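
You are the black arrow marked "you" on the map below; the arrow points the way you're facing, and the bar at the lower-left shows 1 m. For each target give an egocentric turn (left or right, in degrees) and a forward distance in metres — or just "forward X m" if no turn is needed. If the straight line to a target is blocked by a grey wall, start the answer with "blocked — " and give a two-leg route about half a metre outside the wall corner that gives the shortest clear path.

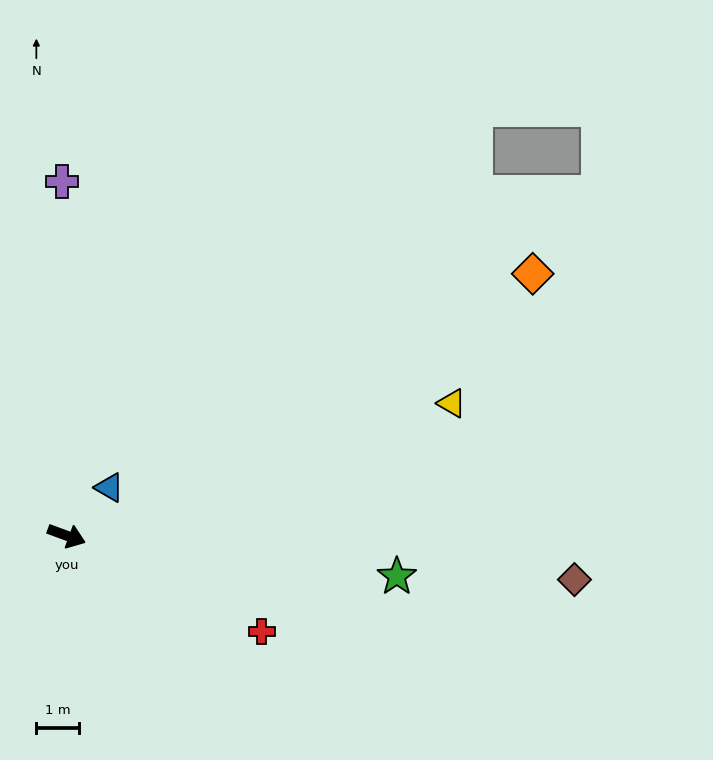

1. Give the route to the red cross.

turn right 6°, forward 5.1 m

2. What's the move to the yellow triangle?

turn left 39°, forward 9.5 m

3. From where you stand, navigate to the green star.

turn left 13°, forward 7.8 m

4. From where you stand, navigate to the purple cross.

turn left 111°, forward 8.3 m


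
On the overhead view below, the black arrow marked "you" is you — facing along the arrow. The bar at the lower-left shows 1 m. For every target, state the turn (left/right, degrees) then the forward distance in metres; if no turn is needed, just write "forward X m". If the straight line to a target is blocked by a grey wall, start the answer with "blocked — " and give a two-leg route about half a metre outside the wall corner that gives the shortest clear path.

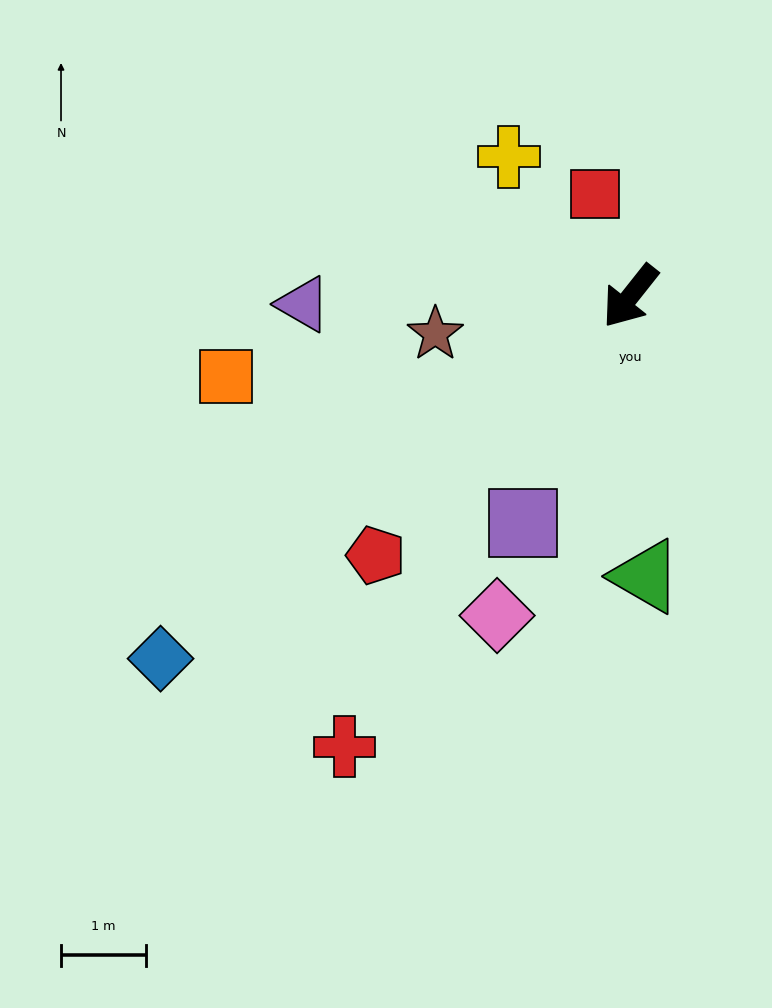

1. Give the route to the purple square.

turn left 13°, forward 3.0 m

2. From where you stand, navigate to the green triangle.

turn left 42°, forward 3.3 m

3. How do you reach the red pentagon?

turn right 6°, forward 4.3 m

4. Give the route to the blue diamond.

turn right 14°, forward 7.0 m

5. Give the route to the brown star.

turn right 41°, forward 2.3 m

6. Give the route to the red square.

turn right 123°, forward 1.3 m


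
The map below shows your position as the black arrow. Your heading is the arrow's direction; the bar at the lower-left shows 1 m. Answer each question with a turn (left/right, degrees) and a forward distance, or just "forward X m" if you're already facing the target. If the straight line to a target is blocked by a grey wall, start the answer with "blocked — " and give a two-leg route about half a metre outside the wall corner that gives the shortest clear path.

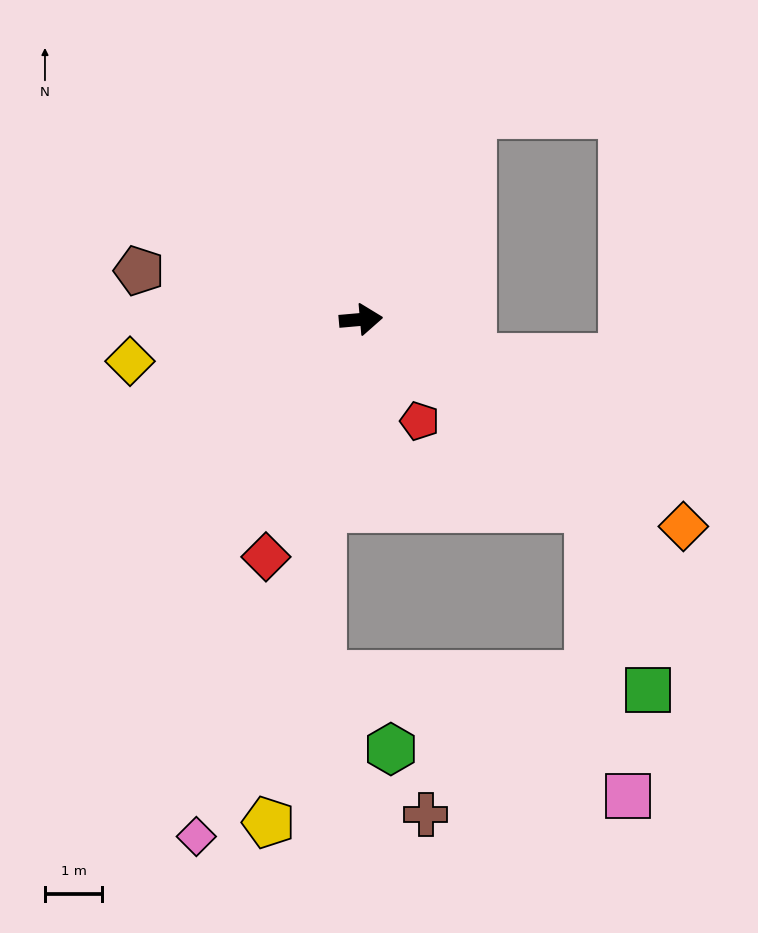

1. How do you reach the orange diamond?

turn right 38°, forward 6.7 m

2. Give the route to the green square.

blocked — turn right 45°, forward 5.2 m, then turn right 32°, forward 3.4 m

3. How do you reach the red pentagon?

turn right 65°, forward 2.1 m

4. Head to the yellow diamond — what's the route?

turn right 175°, forward 4.1 m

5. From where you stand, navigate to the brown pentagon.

turn left 163°, forward 4.0 m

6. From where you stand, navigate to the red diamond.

turn right 117°, forward 4.5 m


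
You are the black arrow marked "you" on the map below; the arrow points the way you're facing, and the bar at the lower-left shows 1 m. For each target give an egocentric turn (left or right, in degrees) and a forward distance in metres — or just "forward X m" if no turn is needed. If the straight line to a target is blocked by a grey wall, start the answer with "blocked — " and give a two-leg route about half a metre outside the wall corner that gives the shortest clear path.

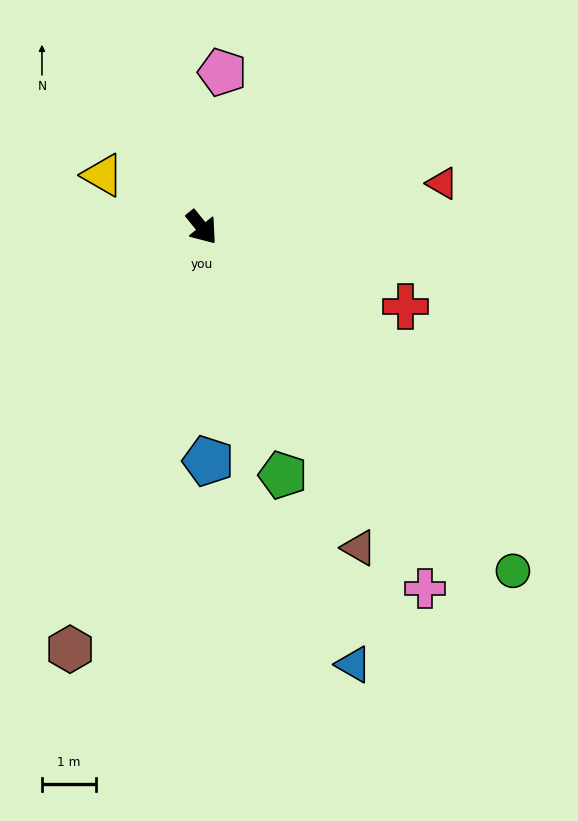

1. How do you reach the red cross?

turn left 30°, forward 4.1 m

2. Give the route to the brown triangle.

turn right 13°, forward 6.6 m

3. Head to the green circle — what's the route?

turn left 3°, forward 8.6 m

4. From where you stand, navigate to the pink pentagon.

turn left 133°, forward 2.9 m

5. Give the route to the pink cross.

turn right 7°, forward 7.9 m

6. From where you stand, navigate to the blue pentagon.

turn right 37°, forward 4.3 m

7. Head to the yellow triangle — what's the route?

turn right 157°, forward 2.1 m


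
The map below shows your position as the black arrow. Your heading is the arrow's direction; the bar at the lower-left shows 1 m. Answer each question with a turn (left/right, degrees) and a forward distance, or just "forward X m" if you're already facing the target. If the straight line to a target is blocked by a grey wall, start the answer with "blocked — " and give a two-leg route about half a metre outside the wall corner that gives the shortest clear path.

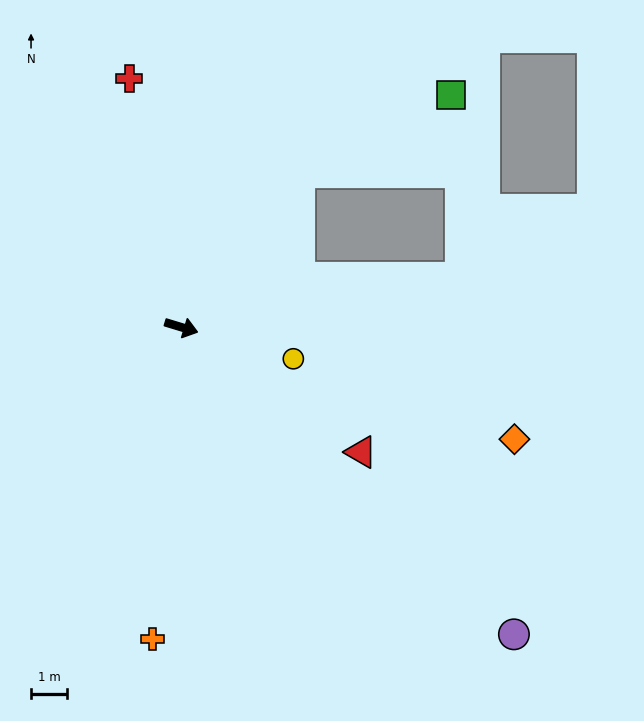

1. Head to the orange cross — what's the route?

turn right 78°, forward 8.7 m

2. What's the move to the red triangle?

turn right 18°, forward 6.1 m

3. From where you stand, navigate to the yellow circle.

forward 3.2 m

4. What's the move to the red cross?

turn left 119°, forward 7.0 m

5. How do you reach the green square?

blocked — turn left 69°, forward 5.4 m, then turn right 25°, forward 4.7 m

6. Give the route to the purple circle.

turn right 26°, forward 12.6 m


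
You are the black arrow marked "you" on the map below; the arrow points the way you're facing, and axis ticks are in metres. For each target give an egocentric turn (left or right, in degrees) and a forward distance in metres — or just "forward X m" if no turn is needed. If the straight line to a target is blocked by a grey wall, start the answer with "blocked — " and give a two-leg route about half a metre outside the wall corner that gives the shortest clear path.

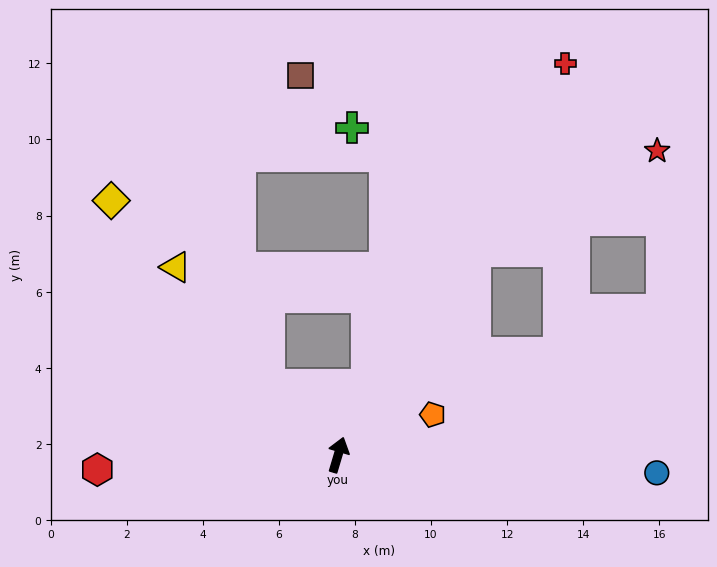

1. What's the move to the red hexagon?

turn left 110°, forward 6.3 m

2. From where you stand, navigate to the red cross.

turn right 14°, forward 11.9 m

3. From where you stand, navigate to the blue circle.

turn right 77°, forward 8.4 m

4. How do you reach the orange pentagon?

turn right 50°, forward 2.7 m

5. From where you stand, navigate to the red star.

blocked — turn right 17°, forward 6.5 m, then turn right 28°, forward 5.5 m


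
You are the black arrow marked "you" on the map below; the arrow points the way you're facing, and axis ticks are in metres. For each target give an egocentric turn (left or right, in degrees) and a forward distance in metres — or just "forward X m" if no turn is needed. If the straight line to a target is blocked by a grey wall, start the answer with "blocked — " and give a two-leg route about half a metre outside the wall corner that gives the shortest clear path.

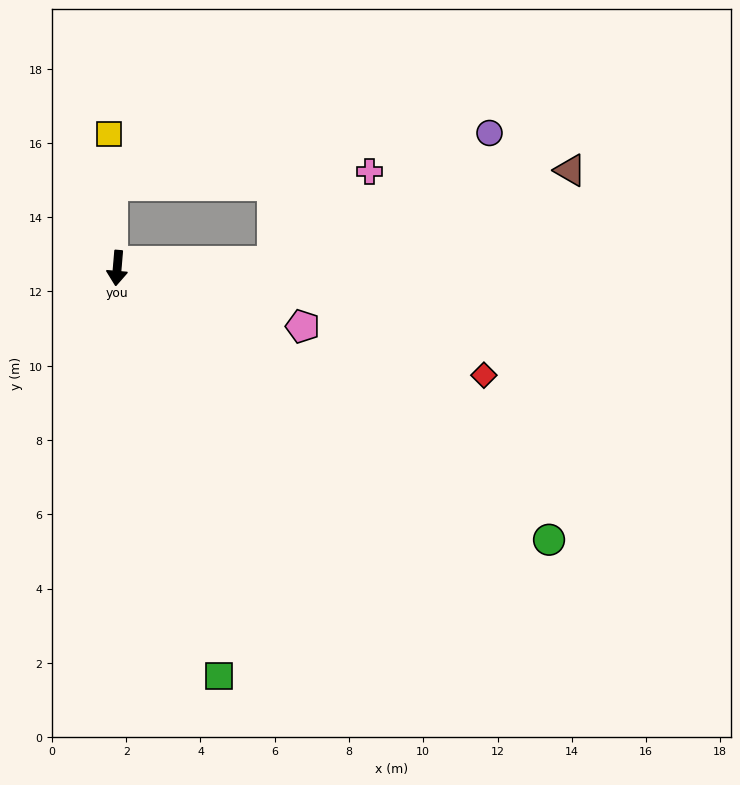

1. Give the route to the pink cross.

blocked — turn left 97°, forward 4.2 m, then turn left 41°, forward 3.6 m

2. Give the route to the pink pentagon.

turn left 77°, forward 5.2 m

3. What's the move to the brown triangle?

blocked — turn left 97°, forward 4.2 m, then turn left 15°, forward 8.4 m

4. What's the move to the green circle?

turn left 63°, forward 13.7 m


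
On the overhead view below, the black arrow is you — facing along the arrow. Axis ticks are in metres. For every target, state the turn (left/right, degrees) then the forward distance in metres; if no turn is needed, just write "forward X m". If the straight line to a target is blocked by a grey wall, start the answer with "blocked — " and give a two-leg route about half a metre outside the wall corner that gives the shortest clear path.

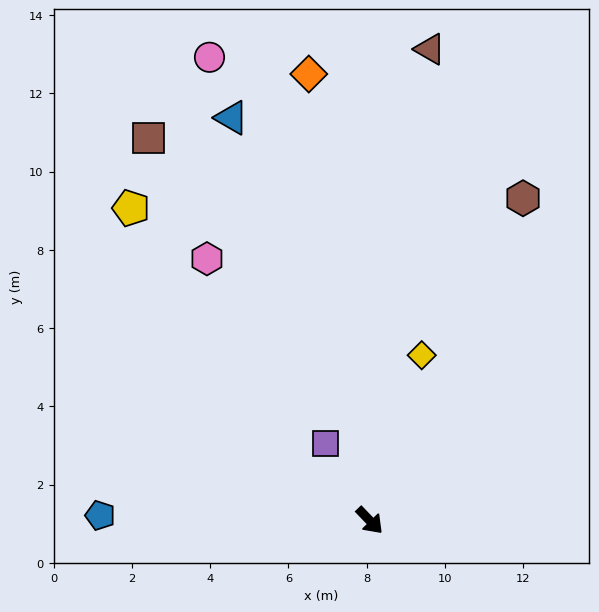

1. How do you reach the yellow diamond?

turn left 119°, forward 4.4 m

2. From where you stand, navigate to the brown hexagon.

turn left 111°, forward 9.1 m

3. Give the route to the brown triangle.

turn left 129°, forward 12.1 m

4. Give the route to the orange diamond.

turn left 144°, forward 11.5 m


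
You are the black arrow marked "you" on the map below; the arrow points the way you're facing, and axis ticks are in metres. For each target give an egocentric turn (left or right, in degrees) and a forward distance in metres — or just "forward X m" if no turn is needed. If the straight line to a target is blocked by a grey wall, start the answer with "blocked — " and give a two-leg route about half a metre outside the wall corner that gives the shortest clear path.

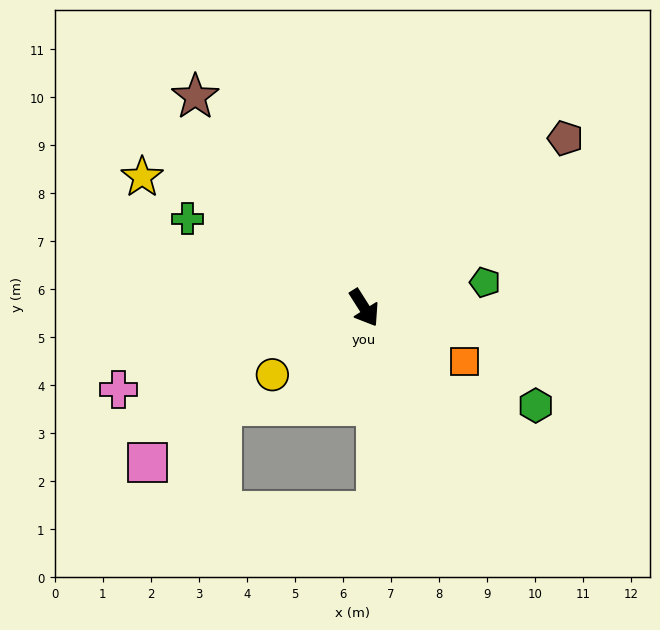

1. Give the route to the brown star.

turn right 174°, forward 5.6 m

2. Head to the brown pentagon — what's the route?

turn left 98°, forward 5.5 m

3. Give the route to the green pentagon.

turn left 70°, forward 2.6 m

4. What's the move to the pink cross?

turn right 104°, forward 5.4 m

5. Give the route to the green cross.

turn right 149°, forward 4.1 m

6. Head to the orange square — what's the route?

turn left 29°, forward 2.4 m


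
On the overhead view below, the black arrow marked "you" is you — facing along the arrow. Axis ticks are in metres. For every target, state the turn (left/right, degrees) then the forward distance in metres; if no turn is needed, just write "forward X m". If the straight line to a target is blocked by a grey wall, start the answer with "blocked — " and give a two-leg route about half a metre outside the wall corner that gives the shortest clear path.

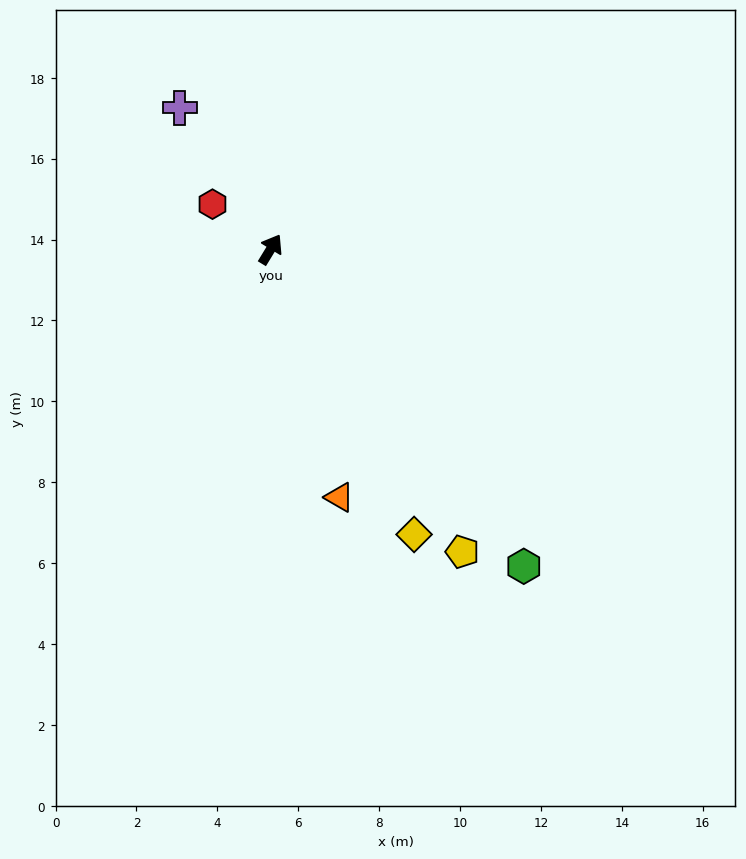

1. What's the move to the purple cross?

turn left 64°, forward 4.2 m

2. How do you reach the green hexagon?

turn right 110°, forward 10.0 m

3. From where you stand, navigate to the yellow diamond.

turn right 122°, forward 7.9 m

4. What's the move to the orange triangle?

turn right 133°, forward 6.4 m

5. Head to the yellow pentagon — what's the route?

turn right 116°, forward 8.9 m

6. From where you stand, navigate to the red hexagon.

turn left 84°, forward 1.8 m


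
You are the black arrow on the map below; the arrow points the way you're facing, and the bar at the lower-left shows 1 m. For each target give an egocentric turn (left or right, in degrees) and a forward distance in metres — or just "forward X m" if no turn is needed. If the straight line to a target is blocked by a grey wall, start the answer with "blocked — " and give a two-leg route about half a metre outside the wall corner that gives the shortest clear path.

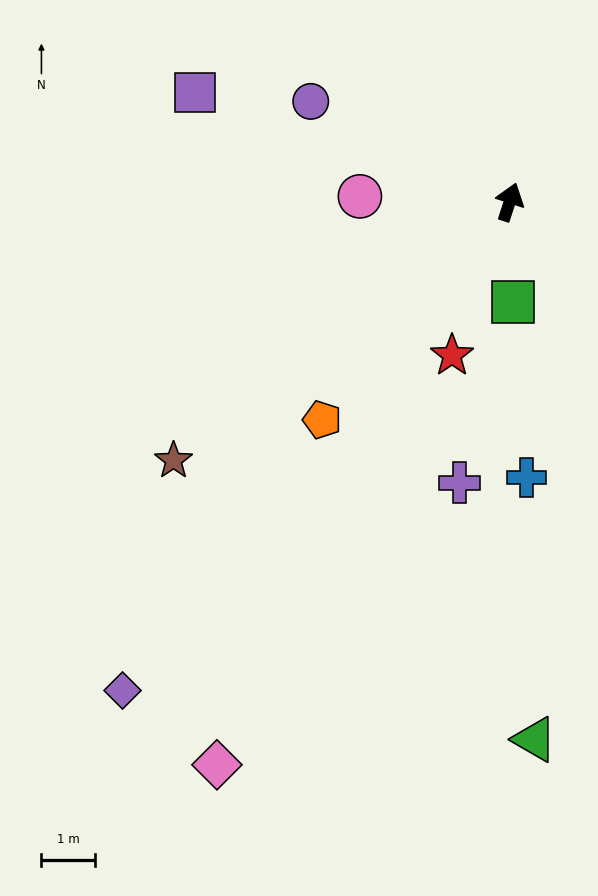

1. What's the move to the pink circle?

turn left 106°, forward 2.8 m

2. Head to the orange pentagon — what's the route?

turn left 157°, forward 5.4 m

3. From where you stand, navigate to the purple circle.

turn left 81°, forward 4.2 m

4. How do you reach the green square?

turn right 160°, forward 1.9 m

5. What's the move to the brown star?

turn left 146°, forward 7.9 m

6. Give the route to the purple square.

turn left 89°, forward 6.2 m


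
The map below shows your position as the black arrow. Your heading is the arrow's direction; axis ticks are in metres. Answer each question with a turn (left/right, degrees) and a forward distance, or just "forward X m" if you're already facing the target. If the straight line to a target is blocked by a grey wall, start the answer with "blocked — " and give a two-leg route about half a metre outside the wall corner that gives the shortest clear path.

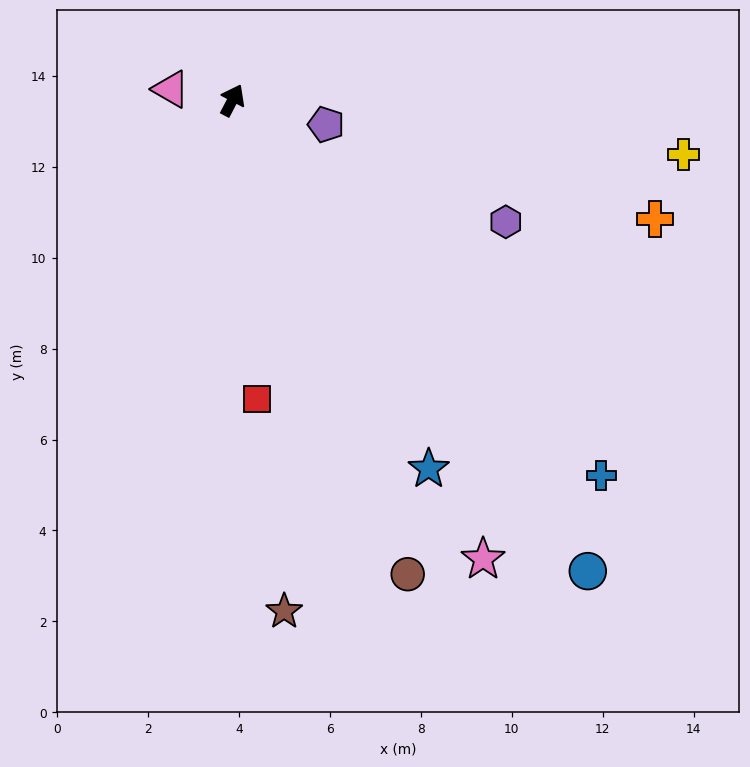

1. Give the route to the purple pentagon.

turn right 77°, forward 2.1 m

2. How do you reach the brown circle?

turn right 132°, forward 11.1 m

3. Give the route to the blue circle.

turn right 115°, forward 13.0 m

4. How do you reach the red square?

turn right 148°, forward 6.6 m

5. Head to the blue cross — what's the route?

turn right 108°, forward 11.6 m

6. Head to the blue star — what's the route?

turn right 124°, forward 9.2 m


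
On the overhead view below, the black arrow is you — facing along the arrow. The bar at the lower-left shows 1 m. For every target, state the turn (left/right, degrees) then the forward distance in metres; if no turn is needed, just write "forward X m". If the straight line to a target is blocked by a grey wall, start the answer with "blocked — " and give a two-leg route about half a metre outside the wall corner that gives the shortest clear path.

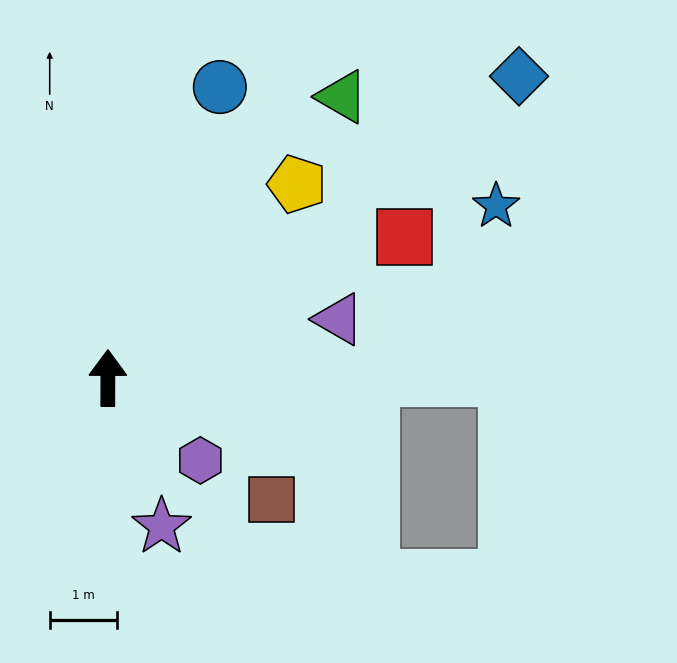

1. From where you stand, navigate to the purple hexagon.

turn right 132°, forward 1.8 m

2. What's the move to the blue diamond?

turn right 54°, forward 7.6 m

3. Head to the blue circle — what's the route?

turn right 21°, forward 4.6 m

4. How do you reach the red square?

turn right 64°, forward 4.9 m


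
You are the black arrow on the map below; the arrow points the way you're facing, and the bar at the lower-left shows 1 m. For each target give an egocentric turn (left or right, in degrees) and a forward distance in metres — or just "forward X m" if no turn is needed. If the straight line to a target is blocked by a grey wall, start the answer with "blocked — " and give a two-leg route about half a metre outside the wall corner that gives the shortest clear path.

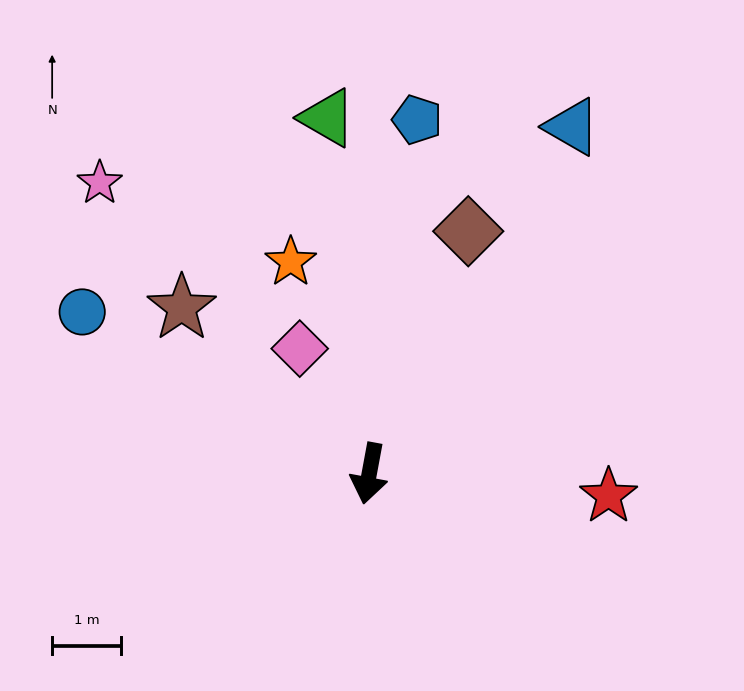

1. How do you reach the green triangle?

turn right 163°, forward 5.2 m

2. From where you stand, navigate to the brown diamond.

turn left 168°, forward 3.8 m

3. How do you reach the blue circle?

turn right 109°, forward 4.8 m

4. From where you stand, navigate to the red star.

turn left 95°, forward 3.5 m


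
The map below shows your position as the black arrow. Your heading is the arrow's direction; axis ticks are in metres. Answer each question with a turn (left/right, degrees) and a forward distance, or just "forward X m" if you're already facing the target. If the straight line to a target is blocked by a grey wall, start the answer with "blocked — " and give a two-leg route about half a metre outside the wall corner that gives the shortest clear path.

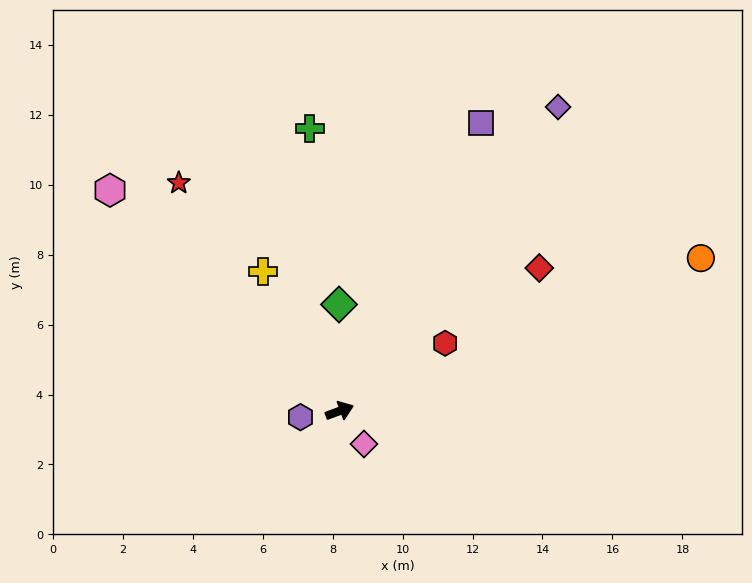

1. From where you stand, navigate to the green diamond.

turn left 70°, forward 3.0 m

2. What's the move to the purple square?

turn left 43°, forward 9.2 m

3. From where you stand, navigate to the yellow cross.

turn left 98°, forward 4.6 m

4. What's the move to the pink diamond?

turn right 74°, forward 1.2 m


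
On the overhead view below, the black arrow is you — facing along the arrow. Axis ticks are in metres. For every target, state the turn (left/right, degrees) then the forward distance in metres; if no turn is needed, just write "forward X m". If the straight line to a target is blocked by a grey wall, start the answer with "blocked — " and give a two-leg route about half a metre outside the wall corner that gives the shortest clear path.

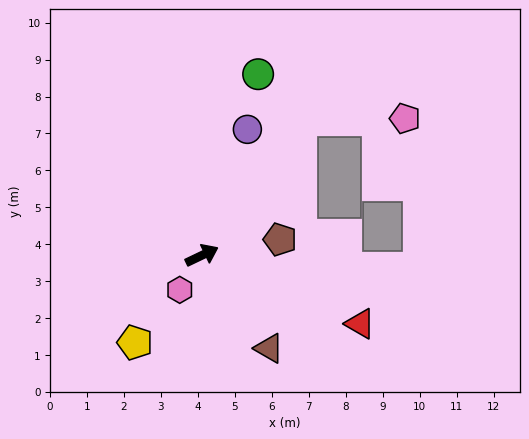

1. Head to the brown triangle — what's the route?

turn right 80°, forward 3.1 m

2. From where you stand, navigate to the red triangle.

turn right 49°, forward 4.7 m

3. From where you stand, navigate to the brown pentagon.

turn right 14°, forward 2.2 m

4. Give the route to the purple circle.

turn left 45°, forward 3.6 m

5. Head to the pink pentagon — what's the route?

blocked — turn left 28°, forward 4.5 m, then turn right 53°, forward 2.8 m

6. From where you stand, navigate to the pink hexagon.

turn right 148°, forward 1.1 m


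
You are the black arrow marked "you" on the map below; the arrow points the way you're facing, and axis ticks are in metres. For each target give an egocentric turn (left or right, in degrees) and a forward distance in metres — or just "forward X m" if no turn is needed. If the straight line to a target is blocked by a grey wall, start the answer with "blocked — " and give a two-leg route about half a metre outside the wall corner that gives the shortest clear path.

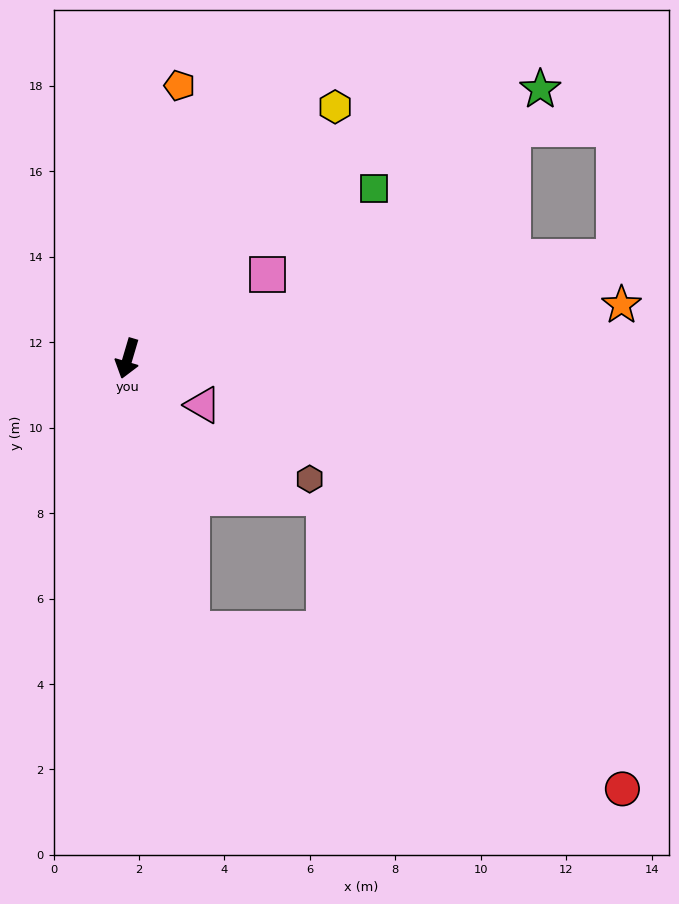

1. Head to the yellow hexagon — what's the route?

turn left 157°, forward 7.6 m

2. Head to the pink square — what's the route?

turn left 138°, forward 3.8 m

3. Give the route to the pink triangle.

turn left 75°, forward 2.1 m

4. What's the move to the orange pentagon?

turn right 174°, forward 6.5 m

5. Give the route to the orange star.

turn left 113°, forward 11.6 m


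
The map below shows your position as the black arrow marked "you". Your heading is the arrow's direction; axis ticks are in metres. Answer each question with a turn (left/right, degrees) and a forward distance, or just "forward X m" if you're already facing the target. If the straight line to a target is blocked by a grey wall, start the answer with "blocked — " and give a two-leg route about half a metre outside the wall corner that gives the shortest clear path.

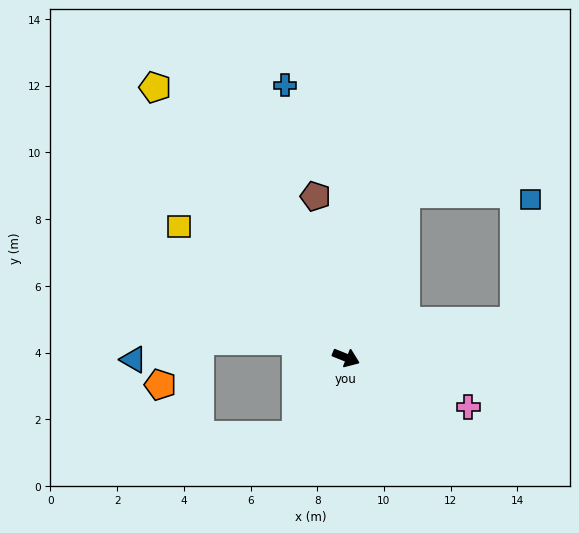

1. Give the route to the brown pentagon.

turn left 123°, forward 4.9 m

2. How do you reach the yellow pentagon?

turn left 147°, forward 9.9 m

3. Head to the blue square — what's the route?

blocked — turn left 34°, forward 5.2 m, then turn left 70°, forward 3.7 m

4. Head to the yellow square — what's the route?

turn left 164°, forward 6.4 m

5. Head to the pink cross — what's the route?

forward 4.0 m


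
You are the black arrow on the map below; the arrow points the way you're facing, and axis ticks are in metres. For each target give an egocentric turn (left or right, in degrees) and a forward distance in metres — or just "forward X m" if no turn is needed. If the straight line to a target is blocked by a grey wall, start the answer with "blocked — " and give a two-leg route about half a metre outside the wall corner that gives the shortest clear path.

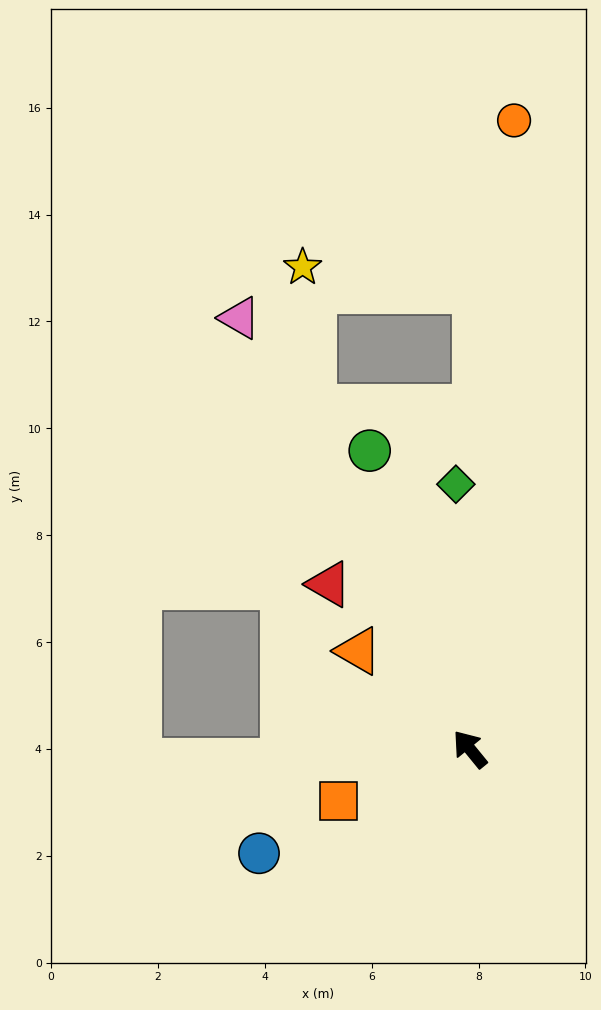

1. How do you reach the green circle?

turn right 21°, forward 5.9 m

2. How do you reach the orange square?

turn left 72°, forward 2.6 m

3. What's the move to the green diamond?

turn right 36°, forward 5.0 m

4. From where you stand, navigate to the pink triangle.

turn right 11°, forward 9.1 m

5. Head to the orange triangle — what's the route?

turn left 9°, forward 2.8 m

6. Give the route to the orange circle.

turn right 43°, forward 11.8 m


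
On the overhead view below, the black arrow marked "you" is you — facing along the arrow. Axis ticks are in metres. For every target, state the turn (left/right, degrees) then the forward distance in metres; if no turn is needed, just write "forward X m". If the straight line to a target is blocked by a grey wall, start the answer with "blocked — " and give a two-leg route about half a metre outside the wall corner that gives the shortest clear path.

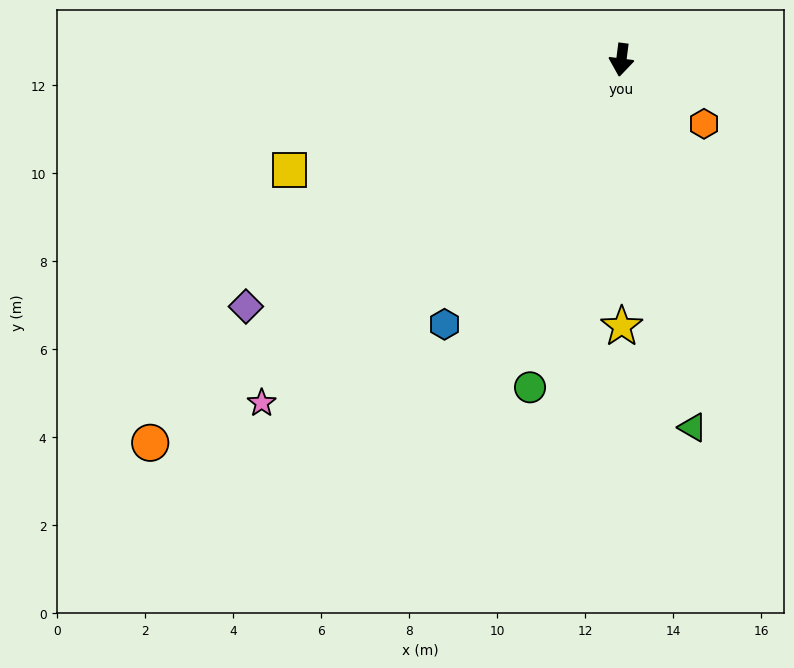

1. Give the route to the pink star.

turn right 39°, forward 11.3 m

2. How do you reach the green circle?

turn right 8°, forward 7.7 m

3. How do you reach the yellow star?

turn left 7°, forward 6.1 m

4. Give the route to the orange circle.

turn right 44°, forward 13.8 m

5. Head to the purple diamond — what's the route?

turn right 49°, forward 10.2 m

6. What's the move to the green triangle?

turn left 18°, forward 8.5 m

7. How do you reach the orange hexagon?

turn left 60°, forward 2.4 m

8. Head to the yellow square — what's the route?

turn right 64°, forward 7.9 m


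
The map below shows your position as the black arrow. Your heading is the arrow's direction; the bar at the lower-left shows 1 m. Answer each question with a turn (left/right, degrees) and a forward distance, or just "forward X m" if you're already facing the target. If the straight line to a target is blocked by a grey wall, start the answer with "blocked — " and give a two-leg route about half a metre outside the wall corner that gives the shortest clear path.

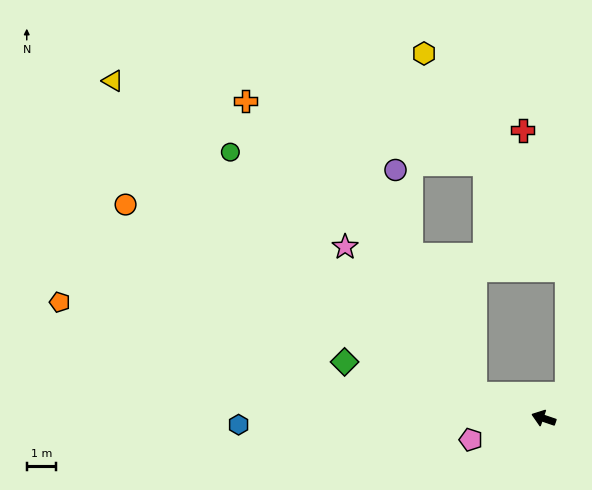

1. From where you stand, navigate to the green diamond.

turn left 3°, forward 7.0 m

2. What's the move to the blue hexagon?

turn left 20°, forward 10.3 m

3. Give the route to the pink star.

blocked — forward 2.5 m, then turn right 30°, forward 6.6 m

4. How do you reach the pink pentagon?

turn left 35°, forward 2.6 m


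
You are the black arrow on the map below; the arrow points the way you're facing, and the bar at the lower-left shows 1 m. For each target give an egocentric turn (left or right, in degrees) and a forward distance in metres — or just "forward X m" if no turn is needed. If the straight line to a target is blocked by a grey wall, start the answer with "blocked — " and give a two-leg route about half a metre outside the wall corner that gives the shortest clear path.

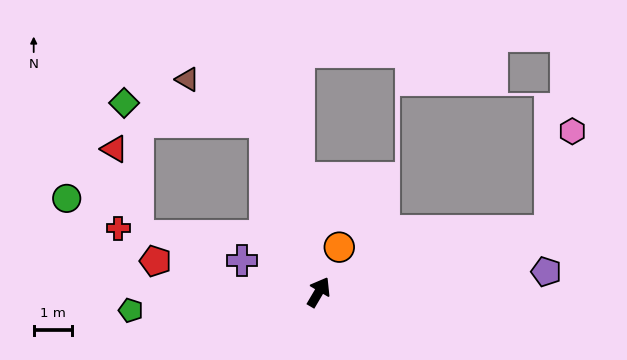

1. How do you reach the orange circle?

turn left 6°, forward 1.3 m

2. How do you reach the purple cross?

turn left 98°, forward 2.2 m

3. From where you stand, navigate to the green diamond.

blocked — turn left 48°, forward 4.6 m, then turn left 65°, forward 3.7 m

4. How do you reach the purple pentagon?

turn right 54°, forward 5.9 m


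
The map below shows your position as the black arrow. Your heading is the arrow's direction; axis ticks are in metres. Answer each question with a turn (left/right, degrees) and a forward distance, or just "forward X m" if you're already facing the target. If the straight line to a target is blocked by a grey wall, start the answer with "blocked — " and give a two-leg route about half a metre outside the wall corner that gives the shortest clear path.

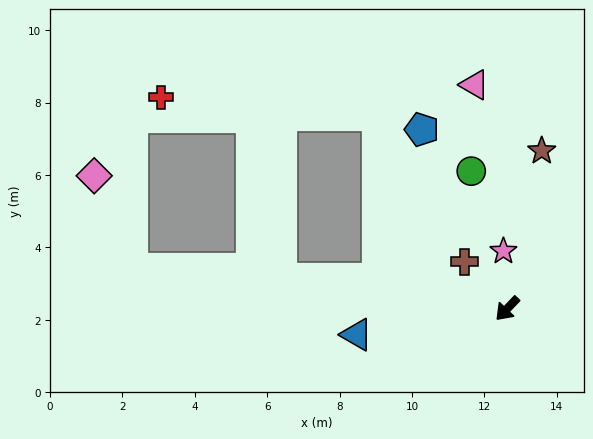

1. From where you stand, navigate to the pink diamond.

blocked — turn right 52°, forward 10.4 m, then turn right 62°, forward 2.8 m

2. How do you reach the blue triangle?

turn right 37°, forward 4.2 m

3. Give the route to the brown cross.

turn right 94°, forward 1.8 m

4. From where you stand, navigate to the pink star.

turn right 133°, forward 1.6 m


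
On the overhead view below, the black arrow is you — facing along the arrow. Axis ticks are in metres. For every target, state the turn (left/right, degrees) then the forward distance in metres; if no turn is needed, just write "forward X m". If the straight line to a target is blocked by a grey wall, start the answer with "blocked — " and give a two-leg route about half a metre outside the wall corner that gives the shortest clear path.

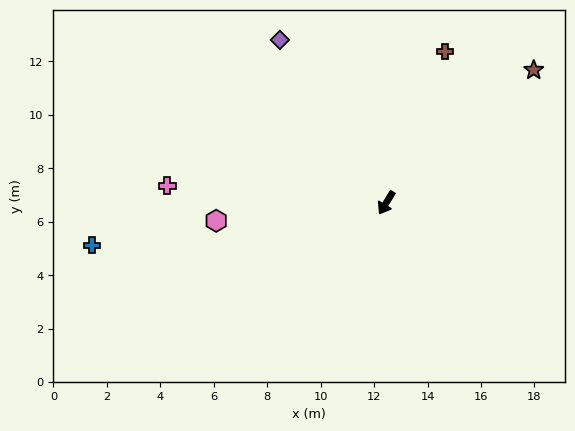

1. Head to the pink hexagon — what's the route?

turn right 53°, forward 6.4 m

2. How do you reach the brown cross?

turn right 170°, forward 6.1 m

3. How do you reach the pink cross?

turn right 63°, forward 8.2 m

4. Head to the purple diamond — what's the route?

turn right 116°, forward 7.3 m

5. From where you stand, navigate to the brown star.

turn left 163°, forward 7.4 m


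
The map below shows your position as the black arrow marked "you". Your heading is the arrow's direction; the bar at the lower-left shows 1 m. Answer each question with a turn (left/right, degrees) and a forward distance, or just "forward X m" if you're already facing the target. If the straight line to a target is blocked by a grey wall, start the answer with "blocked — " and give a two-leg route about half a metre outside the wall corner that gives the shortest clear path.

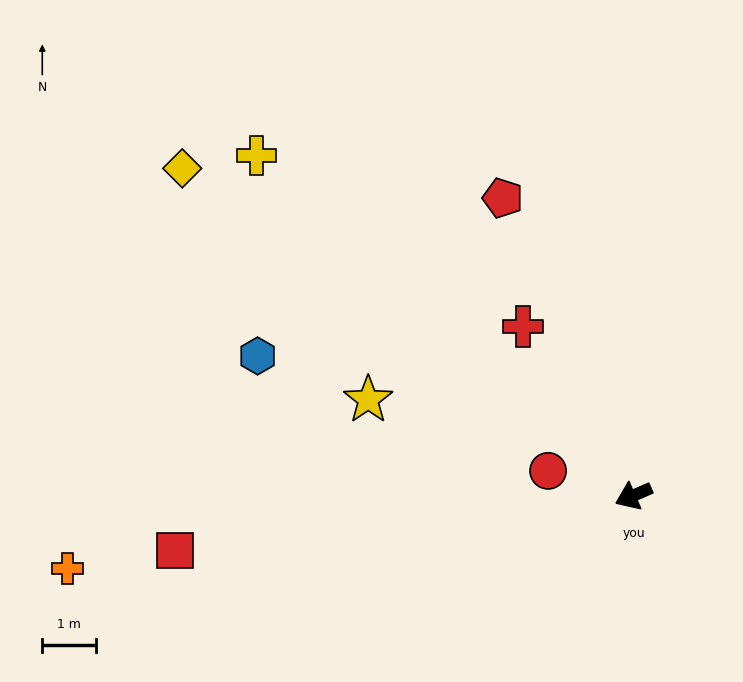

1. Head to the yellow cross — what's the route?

turn right 66°, forward 9.4 m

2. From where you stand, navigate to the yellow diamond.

turn right 60°, forward 10.3 m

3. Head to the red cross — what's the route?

turn right 80°, forward 3.7 m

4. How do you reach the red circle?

turn right 40°, forward 1.6 m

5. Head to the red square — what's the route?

turn right 17°, forward 8.6 m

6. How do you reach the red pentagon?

turn right 90°, forward 6.0 m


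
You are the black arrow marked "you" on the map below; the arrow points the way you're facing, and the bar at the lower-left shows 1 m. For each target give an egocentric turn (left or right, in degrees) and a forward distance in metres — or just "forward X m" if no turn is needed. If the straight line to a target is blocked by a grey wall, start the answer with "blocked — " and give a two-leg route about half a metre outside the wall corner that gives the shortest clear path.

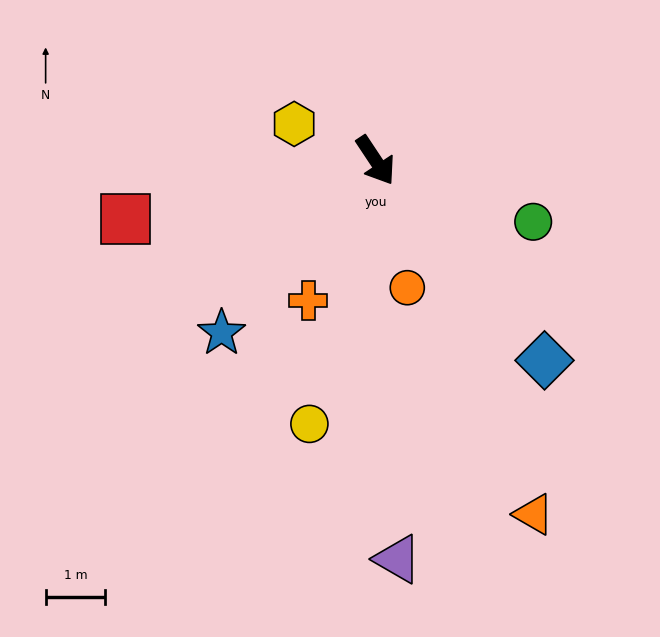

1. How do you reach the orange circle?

turn right 20°, forward 2.2 m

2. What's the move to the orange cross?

turn right 59°, forward 2.6 m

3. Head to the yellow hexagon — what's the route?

turn right 148°, forward 1.5 m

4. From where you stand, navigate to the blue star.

turn right 75°, forward 3.9 m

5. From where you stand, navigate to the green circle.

turn left 35°, forward 2.8 m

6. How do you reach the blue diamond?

turn left 7°, forward 4.4 m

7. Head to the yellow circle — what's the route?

turn right 48°, forward 4.6 m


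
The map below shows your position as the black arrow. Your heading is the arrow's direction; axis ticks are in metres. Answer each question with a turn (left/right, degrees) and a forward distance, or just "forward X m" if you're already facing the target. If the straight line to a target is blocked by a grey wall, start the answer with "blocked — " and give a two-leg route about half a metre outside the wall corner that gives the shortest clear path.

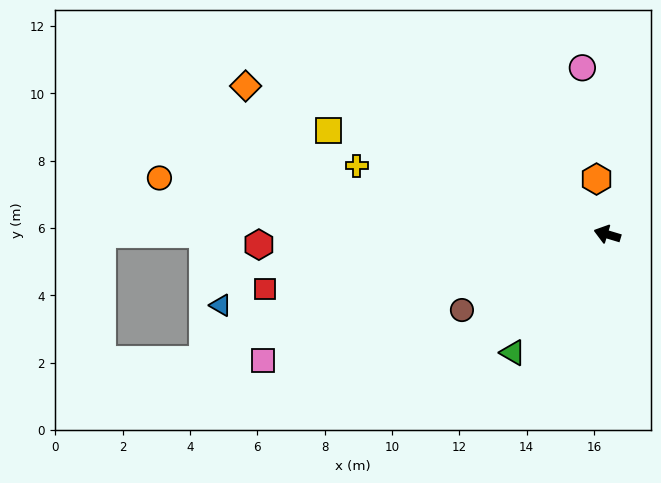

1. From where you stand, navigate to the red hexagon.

turn left 18°, forward 10.4 m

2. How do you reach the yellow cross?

forward 7.7 m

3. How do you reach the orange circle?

turn left 10°, forward 13.4 m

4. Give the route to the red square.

turn left 26°, forward 10.3 m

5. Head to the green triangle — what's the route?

turn left 68°, forward 4.5 m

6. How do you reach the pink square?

turn left 37°, forward 10.9 m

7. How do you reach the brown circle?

turn left 44°, forward 4.9 m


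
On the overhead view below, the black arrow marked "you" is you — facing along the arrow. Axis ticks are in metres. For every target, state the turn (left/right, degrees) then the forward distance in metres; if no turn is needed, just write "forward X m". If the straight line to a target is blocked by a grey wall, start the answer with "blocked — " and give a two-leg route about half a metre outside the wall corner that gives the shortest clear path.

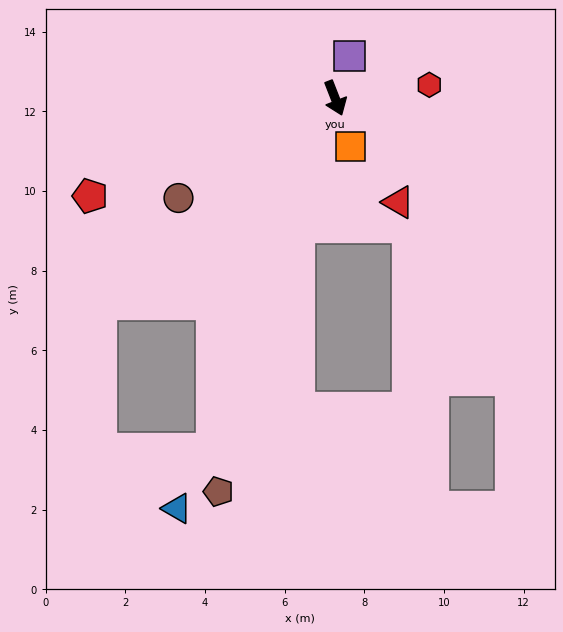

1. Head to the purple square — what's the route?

turn left 140°, forward 1.1 m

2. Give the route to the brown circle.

turn right 79°, forward 4.7 m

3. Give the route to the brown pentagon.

turn right 38°, forward 10.3 m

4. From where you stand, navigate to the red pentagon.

turn right 90°, forward 6.6 m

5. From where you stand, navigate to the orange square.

turn right 4°, forward 1.3 m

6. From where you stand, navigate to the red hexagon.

turn left 77°, forward 2.4 m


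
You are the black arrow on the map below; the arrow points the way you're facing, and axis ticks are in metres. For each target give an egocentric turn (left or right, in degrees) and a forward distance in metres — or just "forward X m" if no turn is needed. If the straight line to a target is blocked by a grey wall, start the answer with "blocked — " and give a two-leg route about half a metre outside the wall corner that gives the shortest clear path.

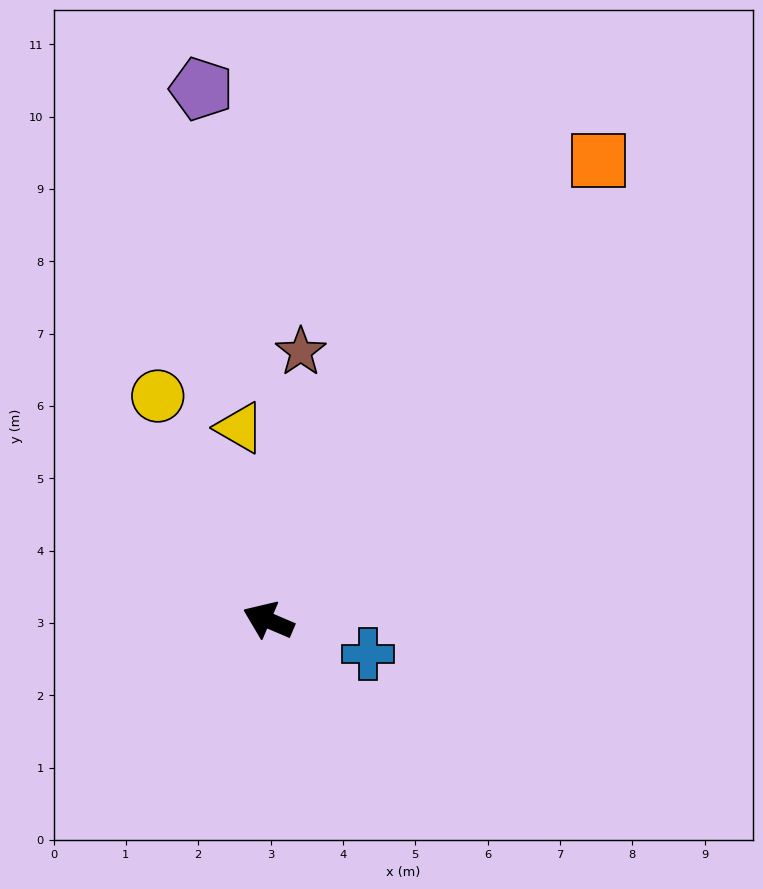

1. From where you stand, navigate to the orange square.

turn right 103°, forward 7.8 m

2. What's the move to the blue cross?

turn right 176°, forward 1.5 m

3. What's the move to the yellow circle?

turn right 41°, forward 3.5 m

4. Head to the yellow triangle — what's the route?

turn right 59°, forward 2.7 m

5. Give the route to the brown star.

turn right 74°, forward 3.7 m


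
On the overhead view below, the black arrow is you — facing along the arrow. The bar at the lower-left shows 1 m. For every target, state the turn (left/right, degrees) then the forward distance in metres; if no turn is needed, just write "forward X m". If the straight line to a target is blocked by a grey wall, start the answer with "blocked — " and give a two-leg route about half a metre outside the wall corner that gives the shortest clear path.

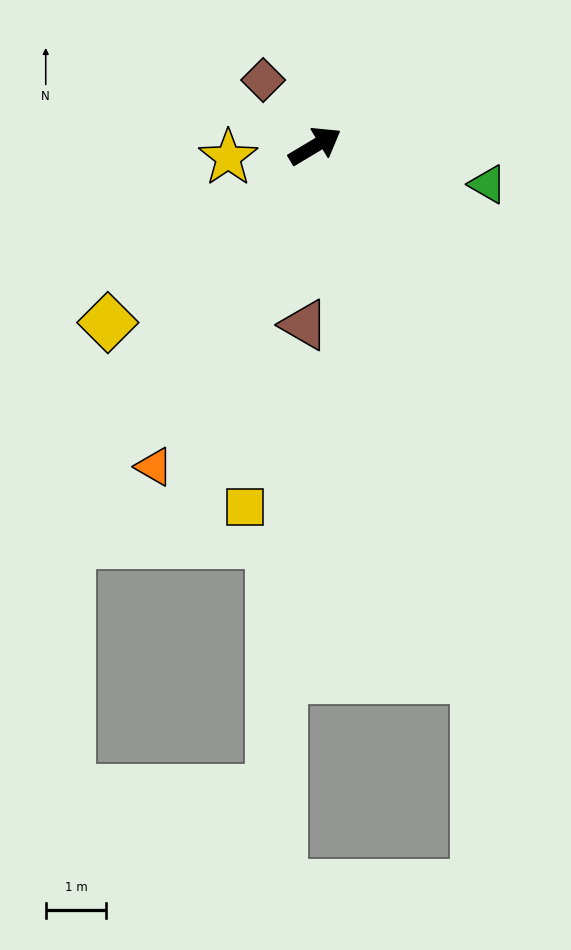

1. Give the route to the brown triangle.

turn right 124°, forward 3.0 m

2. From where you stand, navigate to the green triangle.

turn right 43°, forward 2.9 m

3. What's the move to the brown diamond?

turn left 97°, forward 1.4 m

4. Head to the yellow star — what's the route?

turn left 157°, forward 1.4 m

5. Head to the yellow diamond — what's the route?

turn right 170°, forward 4.5 m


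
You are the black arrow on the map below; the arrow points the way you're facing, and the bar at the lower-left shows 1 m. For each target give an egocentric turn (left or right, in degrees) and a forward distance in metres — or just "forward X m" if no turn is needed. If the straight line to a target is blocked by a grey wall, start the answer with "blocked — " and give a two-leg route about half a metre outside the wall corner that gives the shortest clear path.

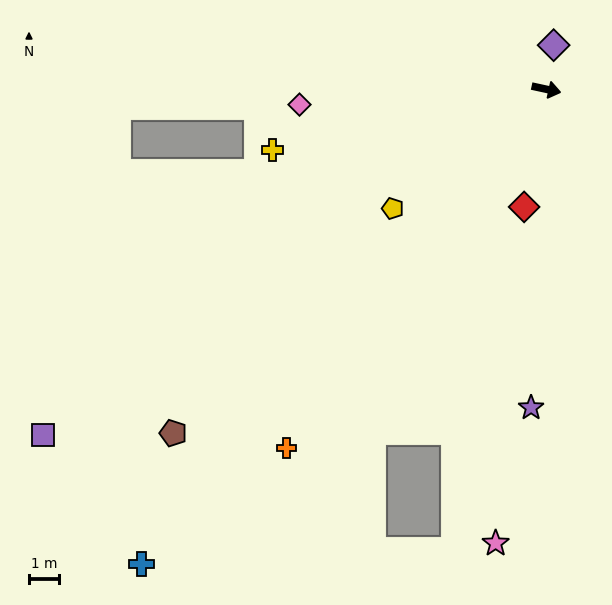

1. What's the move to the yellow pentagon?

turn right 130°, forward 6.4 m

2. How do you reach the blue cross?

turn right 118°, forward 20.7 m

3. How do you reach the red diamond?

turn right 88°, forward 4.0 m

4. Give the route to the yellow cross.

turn right 155°, forward 9.3 m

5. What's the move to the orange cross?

turn right 114°, forward 14.7 m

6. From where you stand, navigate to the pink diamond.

turn right 164°, forward 8.2 m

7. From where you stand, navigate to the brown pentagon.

turn right 125°, forward 16.8 m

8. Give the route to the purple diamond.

turn left 93°, forward 1.5 m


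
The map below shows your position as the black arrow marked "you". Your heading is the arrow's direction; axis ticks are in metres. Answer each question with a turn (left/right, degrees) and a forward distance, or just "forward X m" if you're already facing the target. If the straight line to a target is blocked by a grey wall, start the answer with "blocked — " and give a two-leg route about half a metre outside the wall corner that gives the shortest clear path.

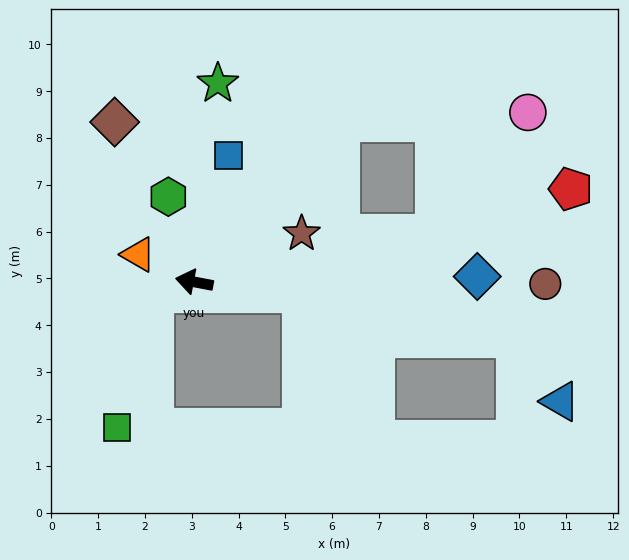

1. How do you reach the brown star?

turn right 145°, forward 2.5 m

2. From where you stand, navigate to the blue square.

turn right 94°, forward 2.8 m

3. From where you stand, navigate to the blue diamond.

turn right 168°, forward 6.0 m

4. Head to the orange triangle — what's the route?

turn right 15°, forward 1.3 m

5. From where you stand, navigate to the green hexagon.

turn right 62°, forward 1.9 m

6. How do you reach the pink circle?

blocked — turn right 122°, forward 4.6 m, then turn right 44°, forward 4.0 m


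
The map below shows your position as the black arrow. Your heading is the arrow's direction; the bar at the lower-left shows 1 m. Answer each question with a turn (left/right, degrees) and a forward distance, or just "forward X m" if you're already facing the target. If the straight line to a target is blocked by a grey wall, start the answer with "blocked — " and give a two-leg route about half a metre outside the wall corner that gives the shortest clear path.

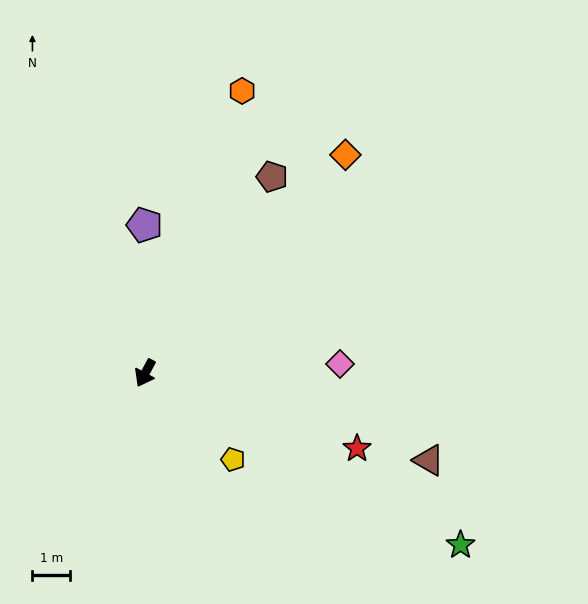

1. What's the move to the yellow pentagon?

turn left 74°, forward 3.2 m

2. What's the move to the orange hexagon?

turn right 171°, forward 7.9 m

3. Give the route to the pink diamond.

turn left 121°, forward 5.1 m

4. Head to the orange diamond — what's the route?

turn left 166°, forward 7.8 m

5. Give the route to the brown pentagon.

turn left 175°, forward 6.2 m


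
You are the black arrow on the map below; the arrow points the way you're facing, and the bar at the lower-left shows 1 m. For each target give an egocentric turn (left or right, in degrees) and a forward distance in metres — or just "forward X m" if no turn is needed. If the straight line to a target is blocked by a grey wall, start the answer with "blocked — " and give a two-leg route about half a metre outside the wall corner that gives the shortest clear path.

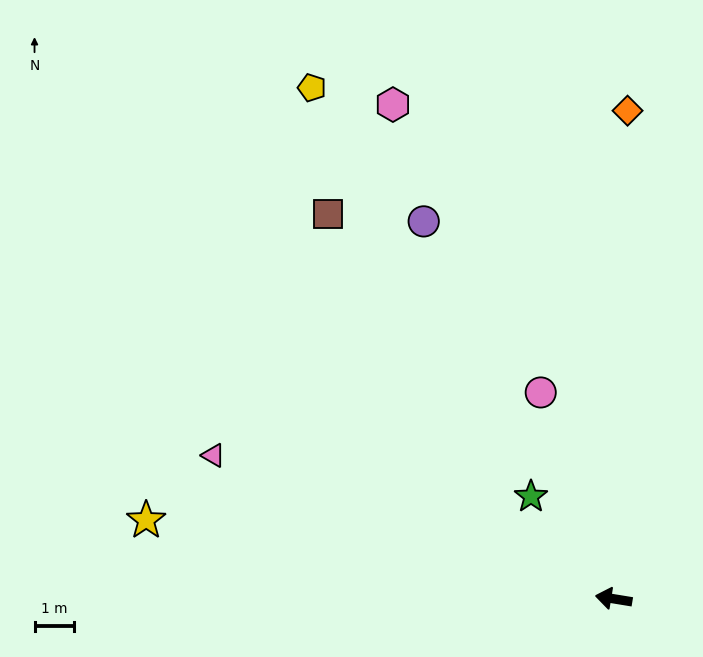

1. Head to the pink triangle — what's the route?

turn right 10°, forward 10.8 m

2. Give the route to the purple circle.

turn right 54°, forward 10.8 m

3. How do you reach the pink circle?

turn right 61°, forward 5.6 m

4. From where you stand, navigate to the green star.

turn right 42°, forward 3.4 m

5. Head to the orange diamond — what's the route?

turn right 82°, forward 12.4 m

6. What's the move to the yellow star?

forward 12.1 m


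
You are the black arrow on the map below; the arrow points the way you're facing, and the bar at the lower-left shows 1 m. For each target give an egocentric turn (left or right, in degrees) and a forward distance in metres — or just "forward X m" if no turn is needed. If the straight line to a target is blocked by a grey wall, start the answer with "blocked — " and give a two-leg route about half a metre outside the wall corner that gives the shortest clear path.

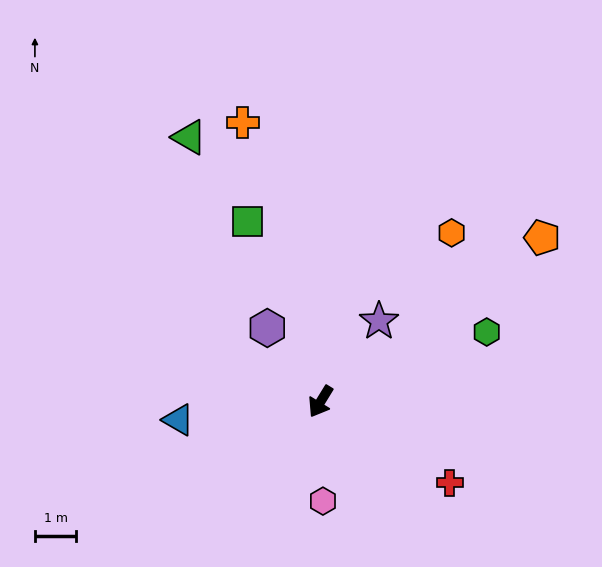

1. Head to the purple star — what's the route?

turn left 176°, forward 2.4 m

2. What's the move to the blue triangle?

turn right 51°, forward 3.5 m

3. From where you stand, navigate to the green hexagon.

turn left 144°, forward 4.3 m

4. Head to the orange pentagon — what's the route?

turn left 158°, forward 6.7 m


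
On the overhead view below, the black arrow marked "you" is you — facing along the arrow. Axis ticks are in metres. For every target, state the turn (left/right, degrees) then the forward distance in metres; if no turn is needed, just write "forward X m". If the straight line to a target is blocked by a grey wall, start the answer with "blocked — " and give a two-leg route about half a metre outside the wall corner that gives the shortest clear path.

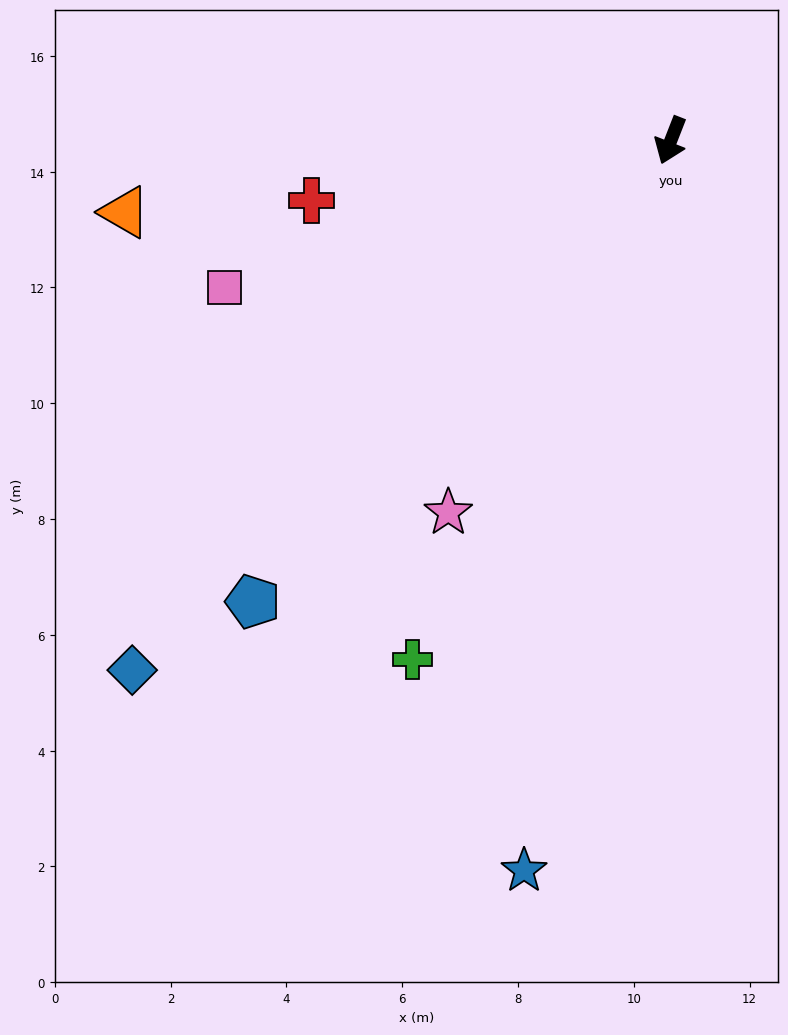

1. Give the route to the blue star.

turn left 10°, forward 12.9 m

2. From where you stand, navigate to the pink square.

turn right 50°, forward 8.1 m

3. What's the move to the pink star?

turn right 10°, forward 7.5 m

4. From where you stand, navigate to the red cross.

turn right 59°, forward 6.3 m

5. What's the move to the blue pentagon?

turn right 21°, forward 10.7 m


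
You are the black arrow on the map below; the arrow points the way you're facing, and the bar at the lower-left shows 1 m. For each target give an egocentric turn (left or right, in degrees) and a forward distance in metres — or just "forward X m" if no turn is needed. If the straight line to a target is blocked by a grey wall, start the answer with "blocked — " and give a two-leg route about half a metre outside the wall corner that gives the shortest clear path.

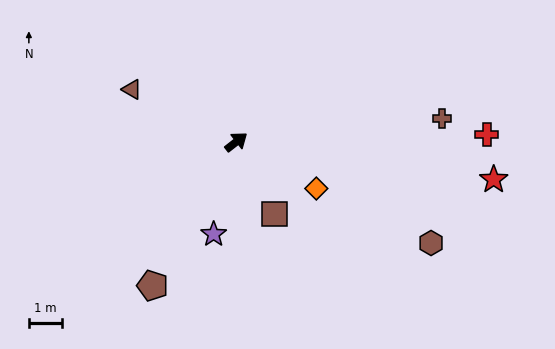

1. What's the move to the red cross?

turn right 36°, forward 7.7 m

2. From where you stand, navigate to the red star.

turn right 46°, forward 8.0 m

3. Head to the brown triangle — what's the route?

turn left 115°, forward 3.6 m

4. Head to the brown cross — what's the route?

turn right 32°, forward 6.3 m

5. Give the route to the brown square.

turn right 100°, forward 2.5 m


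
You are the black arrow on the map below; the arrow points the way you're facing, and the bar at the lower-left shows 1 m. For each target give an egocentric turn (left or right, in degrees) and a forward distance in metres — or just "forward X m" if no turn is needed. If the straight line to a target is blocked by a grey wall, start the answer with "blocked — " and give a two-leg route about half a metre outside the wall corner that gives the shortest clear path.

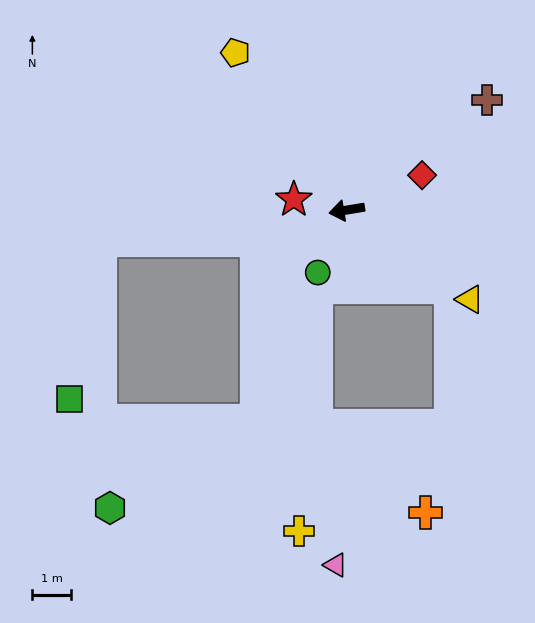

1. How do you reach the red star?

turn right 21°, forward 1.4 m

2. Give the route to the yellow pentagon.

turn right 64°, forward 5.0 m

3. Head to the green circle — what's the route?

turn left 56°, forward 1.8 m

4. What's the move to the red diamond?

turn right 165°, forward 2.1 m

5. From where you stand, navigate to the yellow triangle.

turn left 135°, forward 3.9 m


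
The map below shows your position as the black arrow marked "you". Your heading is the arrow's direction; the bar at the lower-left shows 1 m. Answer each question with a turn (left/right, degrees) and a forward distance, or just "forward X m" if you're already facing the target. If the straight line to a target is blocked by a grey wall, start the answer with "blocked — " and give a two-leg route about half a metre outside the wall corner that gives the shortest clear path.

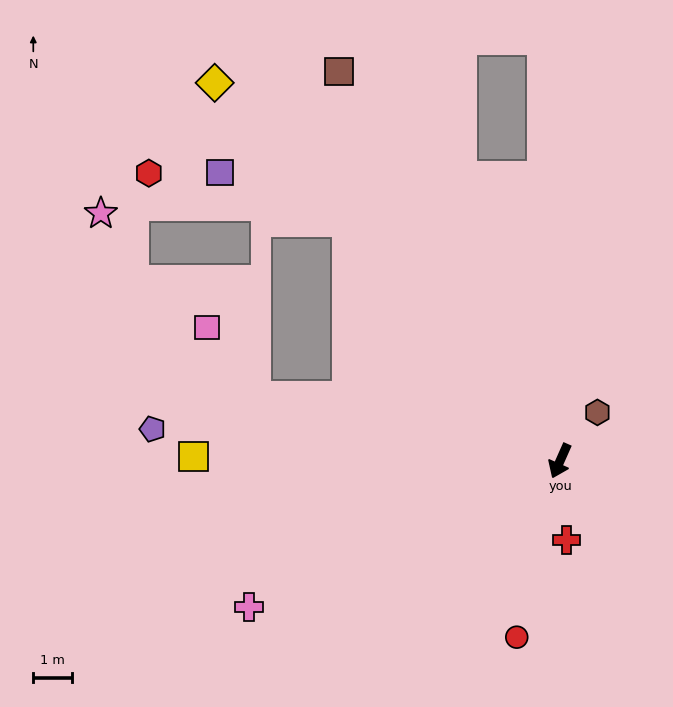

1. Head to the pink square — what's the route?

blocked — turn right 78°, forward 8.1 m, then turn right 44°, forward 2.2 m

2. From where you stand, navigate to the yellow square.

turn right 67°, forward 9.6 m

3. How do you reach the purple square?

blocked — turn right 115°, forward 8.4 m, then turn left 28°, forward 3.6 m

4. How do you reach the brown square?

turn right 126°, forward 11.7 m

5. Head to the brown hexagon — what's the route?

turn left 166°, forward 1.6 m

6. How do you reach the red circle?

turn left 10°, forward 4.7 m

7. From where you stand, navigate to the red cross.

turn left 29°, forward 2.1 m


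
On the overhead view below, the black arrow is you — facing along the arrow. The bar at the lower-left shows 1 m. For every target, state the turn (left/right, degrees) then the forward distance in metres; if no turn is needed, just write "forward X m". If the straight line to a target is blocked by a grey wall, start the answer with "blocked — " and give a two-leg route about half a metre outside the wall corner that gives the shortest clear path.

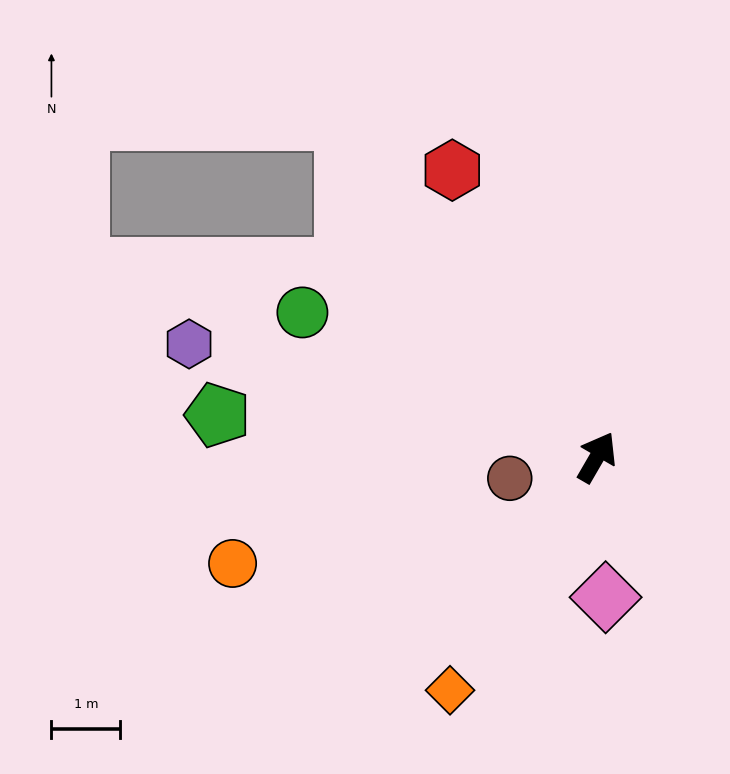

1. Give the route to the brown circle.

turn left 134°, forward 1.3 m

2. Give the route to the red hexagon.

turn left 57°, forward 4.7 m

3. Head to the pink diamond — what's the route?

turn right 146°, forward 2.0 m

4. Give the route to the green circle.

turn left 94°, forward 4.8 m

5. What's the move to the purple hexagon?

turn left 105°, forward 6.2 m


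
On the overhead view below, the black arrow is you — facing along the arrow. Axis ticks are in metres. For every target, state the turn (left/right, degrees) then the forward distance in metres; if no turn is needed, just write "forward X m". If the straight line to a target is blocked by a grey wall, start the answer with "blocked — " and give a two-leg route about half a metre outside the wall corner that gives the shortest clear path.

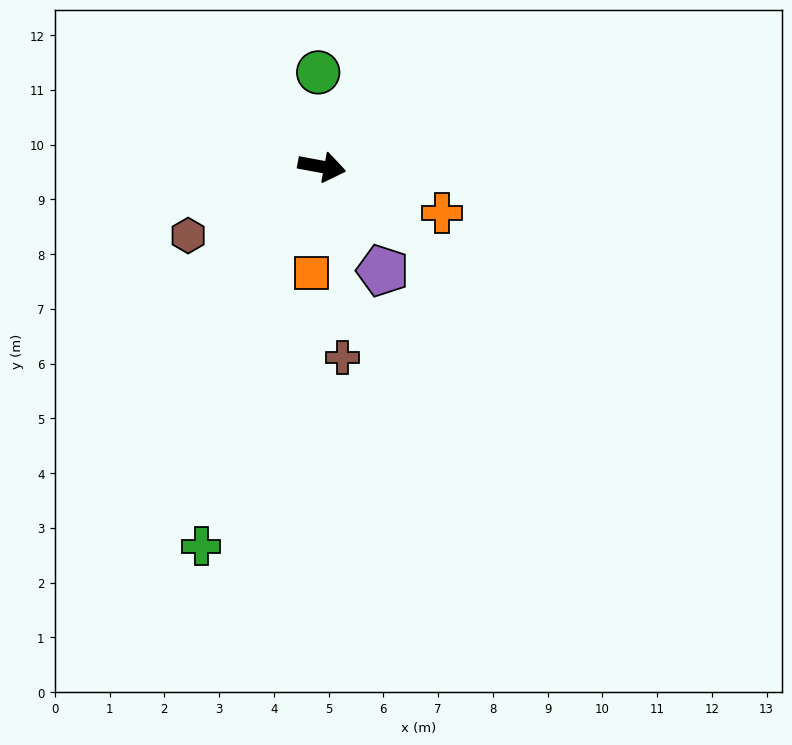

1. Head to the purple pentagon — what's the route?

turn right 49°, forward 2.2 m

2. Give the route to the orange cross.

turn right 10°, forward 2.3 m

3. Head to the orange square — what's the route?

turn right 85°, forward 2.0 m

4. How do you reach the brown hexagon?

turn right 142°, forward 2.7 m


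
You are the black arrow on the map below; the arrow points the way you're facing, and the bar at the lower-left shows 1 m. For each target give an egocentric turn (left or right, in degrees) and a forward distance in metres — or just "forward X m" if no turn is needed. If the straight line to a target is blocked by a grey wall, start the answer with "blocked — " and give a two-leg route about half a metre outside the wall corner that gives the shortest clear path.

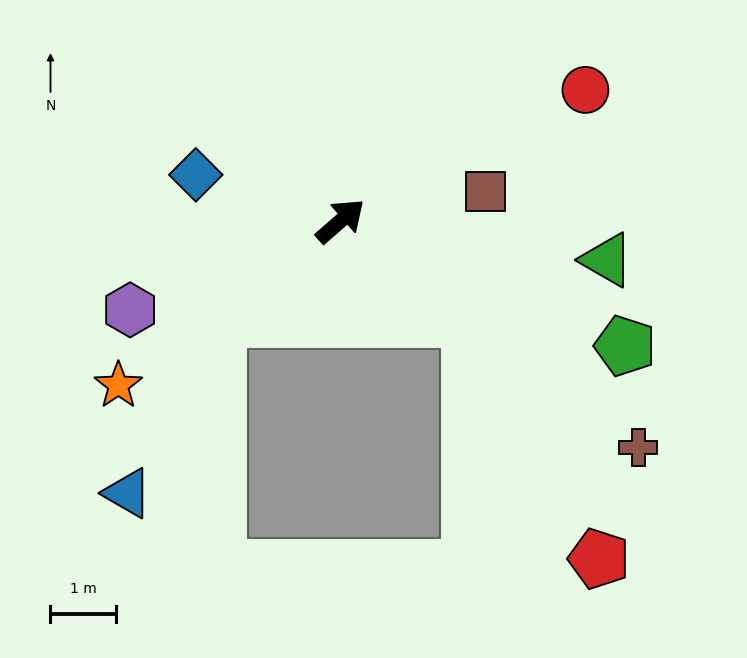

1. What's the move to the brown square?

turn right 30°, forward 2.3 m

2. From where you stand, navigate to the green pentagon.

turn right 65°, forward 4.7 m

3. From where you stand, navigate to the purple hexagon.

turn left 162°, forward 3.5 m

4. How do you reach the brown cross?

turn right 78°, forward 5.7 m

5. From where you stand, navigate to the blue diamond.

turn left 121°, forward 2.3 m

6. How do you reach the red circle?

turn right 13°, forward 4.2 m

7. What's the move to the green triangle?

turn right 49°, forward 4.1 m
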